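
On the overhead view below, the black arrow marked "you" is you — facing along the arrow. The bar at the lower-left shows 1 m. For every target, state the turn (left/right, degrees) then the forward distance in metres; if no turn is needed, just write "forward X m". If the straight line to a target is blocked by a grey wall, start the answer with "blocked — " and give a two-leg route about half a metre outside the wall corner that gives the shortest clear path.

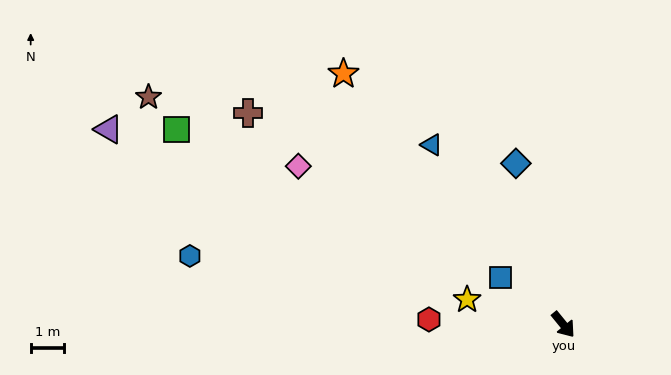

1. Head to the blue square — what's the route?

turn right 166°, forward 2.3 m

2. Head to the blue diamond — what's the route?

turn left 157°, forward 5.0 m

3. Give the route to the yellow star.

turn right 144°, forward 3.0 m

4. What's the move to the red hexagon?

turn right 131°, forward 4.0 m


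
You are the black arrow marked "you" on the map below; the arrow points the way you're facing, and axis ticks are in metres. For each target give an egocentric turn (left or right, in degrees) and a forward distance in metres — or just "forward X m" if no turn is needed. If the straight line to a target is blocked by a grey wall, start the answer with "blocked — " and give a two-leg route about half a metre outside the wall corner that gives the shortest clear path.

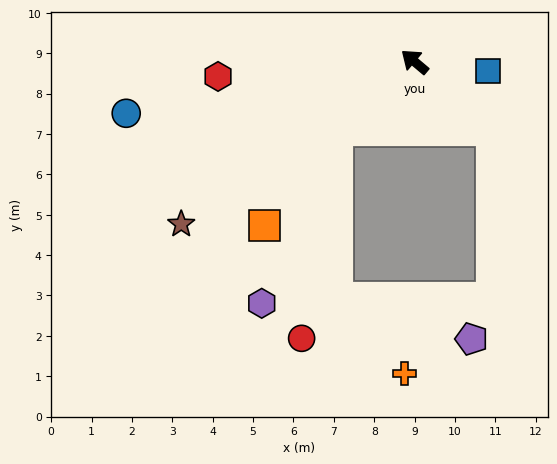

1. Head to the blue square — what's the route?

turn right 147°, forward 1.8 m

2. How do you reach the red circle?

blocked — turn left 81°, forward 2.6 m, then turn left 40°, forward 5.3 m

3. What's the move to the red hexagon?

turn left 44°, forward 4.9 m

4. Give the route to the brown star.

turn left 75°, forward 7.0 m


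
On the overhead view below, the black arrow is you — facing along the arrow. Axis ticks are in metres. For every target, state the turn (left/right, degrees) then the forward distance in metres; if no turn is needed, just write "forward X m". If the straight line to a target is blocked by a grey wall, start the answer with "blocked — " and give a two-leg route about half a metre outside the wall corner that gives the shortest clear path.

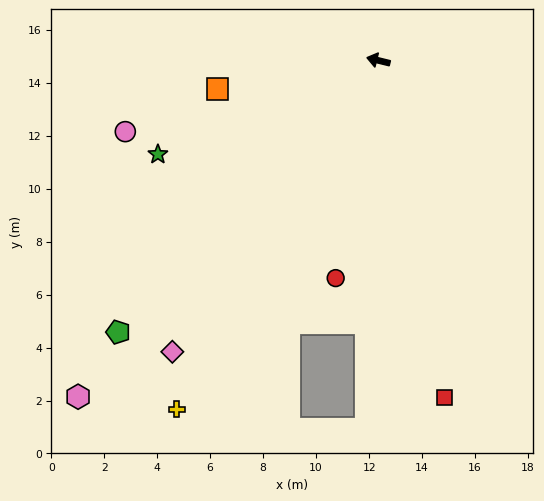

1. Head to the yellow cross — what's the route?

turn left 74°, forward 15.2 m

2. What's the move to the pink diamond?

turn left 69°, forward 13.5 m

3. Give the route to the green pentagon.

turn left 60°, forward 14.2 m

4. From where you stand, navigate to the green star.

turn left 37°, forward 9.0 m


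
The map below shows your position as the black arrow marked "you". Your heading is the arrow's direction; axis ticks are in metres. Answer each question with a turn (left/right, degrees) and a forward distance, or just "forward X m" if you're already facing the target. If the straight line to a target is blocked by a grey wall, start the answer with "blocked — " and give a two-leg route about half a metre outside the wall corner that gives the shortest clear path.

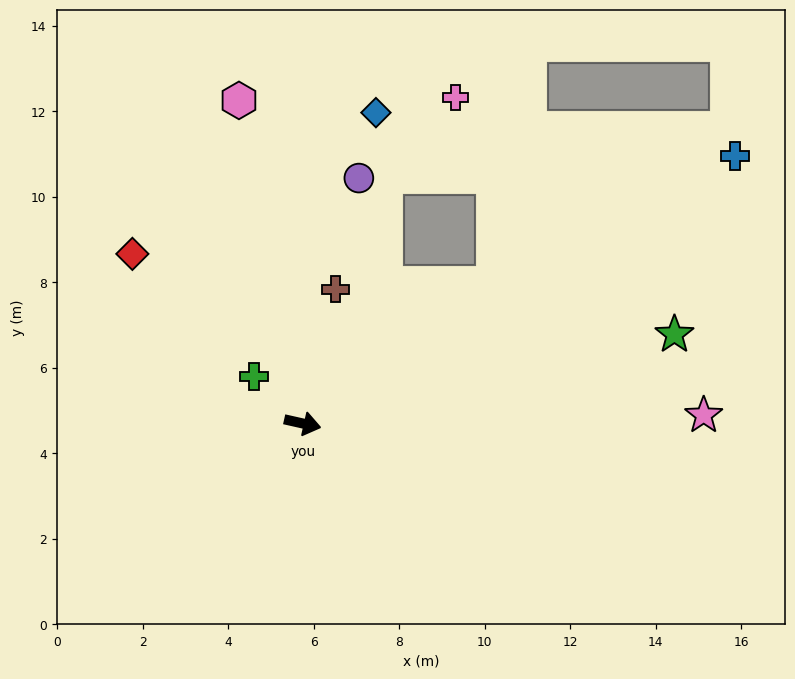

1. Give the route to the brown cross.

turn left 89°, forward 3.2 m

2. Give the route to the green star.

turn left 26°, forward 8.9 m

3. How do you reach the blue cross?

turn left 44°, forward 11.9 m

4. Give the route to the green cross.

turn left 149°, forward 1.6 m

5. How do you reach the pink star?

turn left 14°, forward 9.4 m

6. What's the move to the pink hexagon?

turn left 114°, forward 7.7 m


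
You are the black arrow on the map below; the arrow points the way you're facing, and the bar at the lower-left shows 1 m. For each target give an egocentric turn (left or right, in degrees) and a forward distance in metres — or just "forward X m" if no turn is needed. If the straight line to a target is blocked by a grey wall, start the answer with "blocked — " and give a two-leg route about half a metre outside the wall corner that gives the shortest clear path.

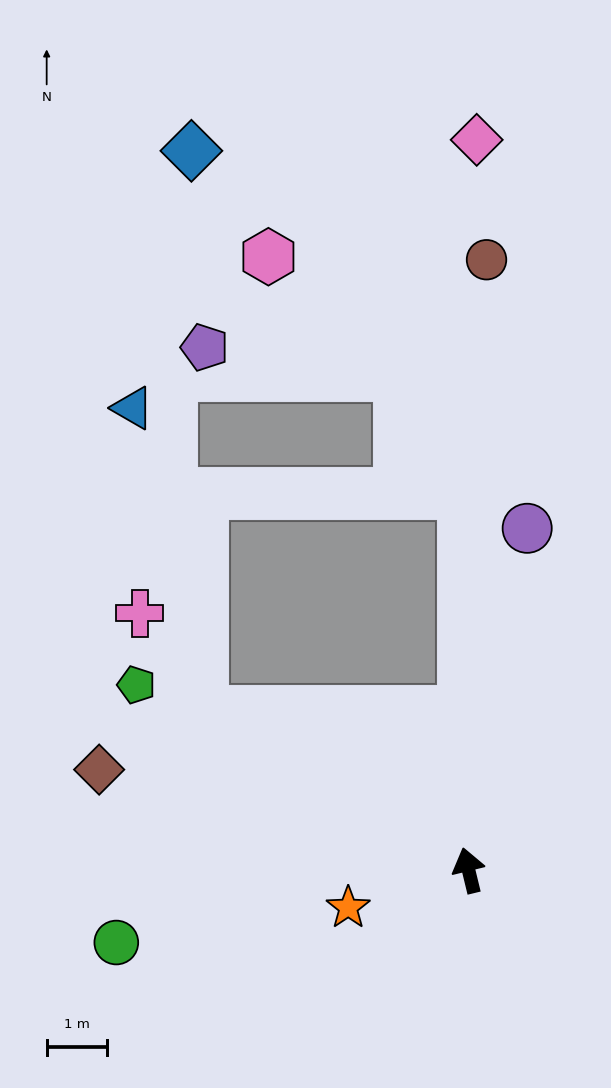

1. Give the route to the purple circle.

turn right 23°, forward 5.8 m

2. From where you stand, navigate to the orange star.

turn left 94°, forward 2.1 m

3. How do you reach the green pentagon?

turn left 47°, forward 6.3 m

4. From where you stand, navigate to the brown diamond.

turn left 61°, forward 6.4 m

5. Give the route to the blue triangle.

blocked — turn left 45°, forward 5.2 m, then turn right 46°, forward 5.2 m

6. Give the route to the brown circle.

turn right 15°, forward 10.2 m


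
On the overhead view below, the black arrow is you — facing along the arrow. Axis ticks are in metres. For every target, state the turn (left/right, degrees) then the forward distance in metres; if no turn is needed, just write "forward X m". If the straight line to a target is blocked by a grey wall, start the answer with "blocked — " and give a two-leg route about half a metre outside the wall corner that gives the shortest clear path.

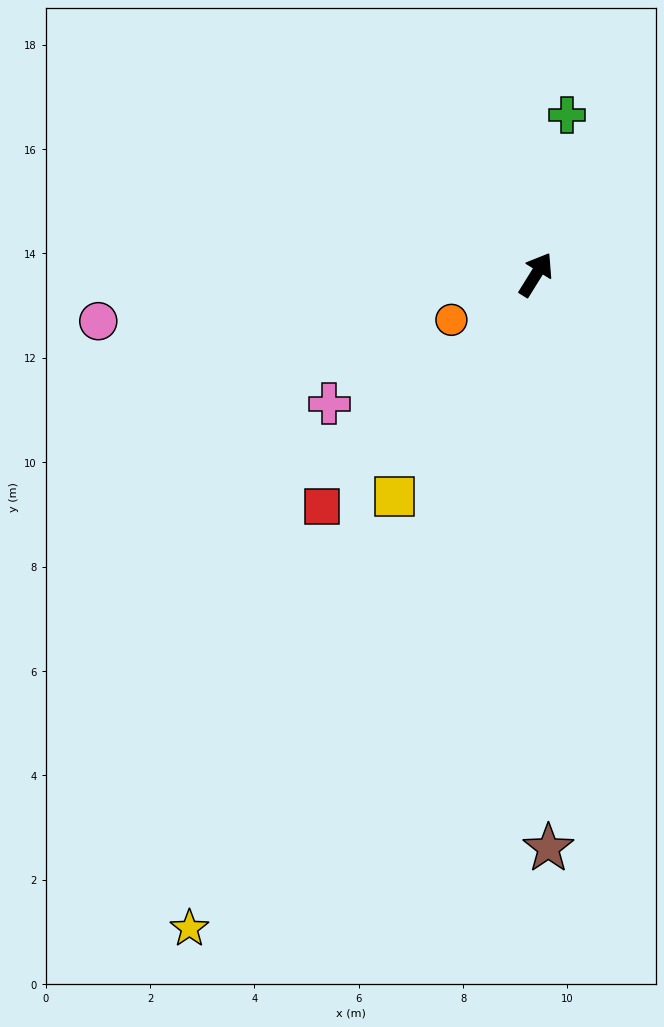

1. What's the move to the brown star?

turn right 147°, forward 11.0 m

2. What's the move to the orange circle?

turn left 150°, forward 1.8 m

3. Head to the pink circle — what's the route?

turn left 128°, forward 8.4 m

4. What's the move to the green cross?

turn left 21°, forward 3.1 m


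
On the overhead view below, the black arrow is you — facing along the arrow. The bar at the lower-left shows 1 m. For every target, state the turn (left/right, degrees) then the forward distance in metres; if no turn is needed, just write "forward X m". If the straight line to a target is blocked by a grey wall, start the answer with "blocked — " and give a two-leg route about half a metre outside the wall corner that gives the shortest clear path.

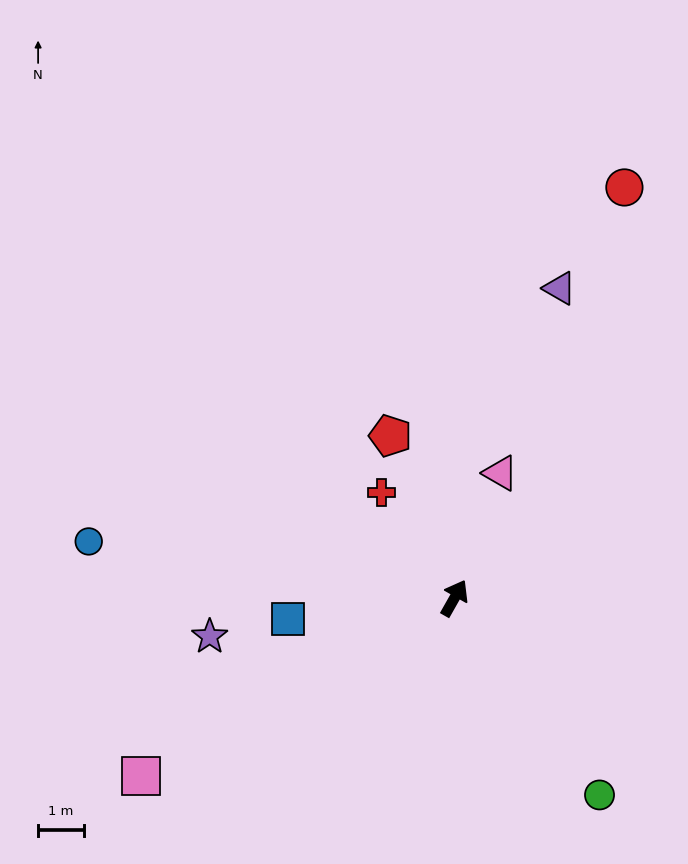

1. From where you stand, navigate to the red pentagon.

turn left 51°, forward 3.8 m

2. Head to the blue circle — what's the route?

turn left 111°, forward 8.1 m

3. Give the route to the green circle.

turn right 114°, forward 5.3 m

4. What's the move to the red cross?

turn left 64°, forward 2.8 m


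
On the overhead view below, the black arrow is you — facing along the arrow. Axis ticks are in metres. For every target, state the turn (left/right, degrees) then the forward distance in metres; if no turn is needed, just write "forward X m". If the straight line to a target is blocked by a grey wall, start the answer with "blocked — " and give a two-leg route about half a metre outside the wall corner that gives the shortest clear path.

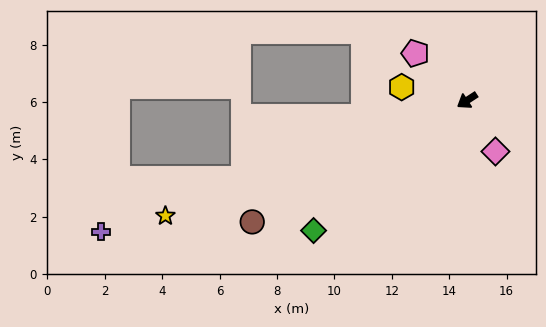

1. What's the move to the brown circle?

turn right 4°, forward 8.6 m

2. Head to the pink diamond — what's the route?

turn left 86°, forward 2.0 m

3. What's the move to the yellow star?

turn right 12°, forward 11.3 m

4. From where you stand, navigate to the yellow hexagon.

turn right 45°, forward 2.3 m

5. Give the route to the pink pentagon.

turn right 75°, forward 2.4 m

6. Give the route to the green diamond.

turn left 7°, forward 7.0 m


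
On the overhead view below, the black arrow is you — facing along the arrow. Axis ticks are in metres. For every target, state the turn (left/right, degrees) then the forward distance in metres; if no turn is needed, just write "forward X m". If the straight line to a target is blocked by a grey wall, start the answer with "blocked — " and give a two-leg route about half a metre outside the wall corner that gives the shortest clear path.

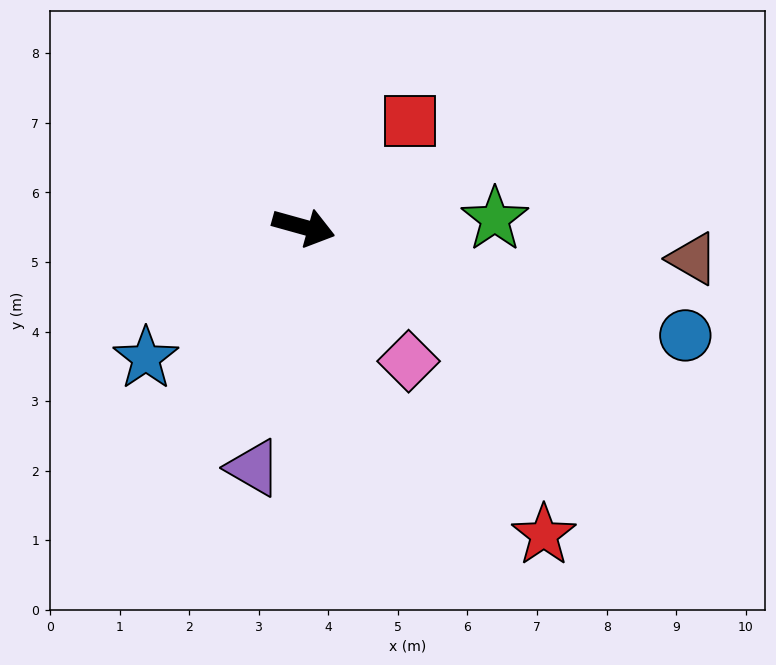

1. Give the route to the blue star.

turn right 125°, forward 2.9 m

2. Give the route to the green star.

turn left 18°, forward 2.8 m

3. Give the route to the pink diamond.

turn right 36°, forward 2.4 m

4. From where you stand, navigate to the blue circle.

forward 5.7 m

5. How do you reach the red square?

turn left 60°, forward 2.2 m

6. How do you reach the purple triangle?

turn right 86°, forward 3.5 m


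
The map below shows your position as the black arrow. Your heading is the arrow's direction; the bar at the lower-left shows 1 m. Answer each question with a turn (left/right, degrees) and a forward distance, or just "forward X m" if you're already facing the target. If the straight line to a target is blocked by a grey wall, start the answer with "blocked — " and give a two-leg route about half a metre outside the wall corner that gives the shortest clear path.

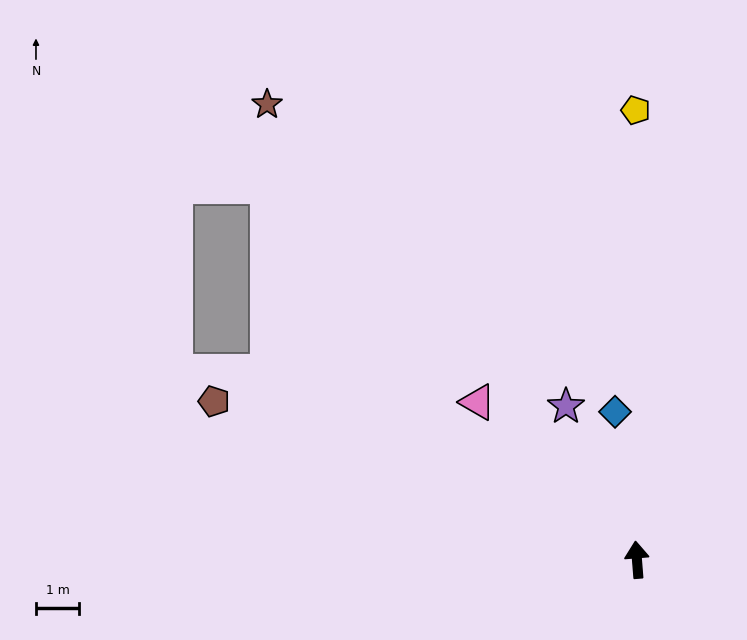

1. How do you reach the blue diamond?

turn left 4°, forward 3.4 m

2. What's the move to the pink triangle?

turn left 41°, forward 5.2 m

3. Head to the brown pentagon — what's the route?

turn left 65°, forward 10.4 m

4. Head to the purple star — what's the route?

turn left 20°, forward 3.9 m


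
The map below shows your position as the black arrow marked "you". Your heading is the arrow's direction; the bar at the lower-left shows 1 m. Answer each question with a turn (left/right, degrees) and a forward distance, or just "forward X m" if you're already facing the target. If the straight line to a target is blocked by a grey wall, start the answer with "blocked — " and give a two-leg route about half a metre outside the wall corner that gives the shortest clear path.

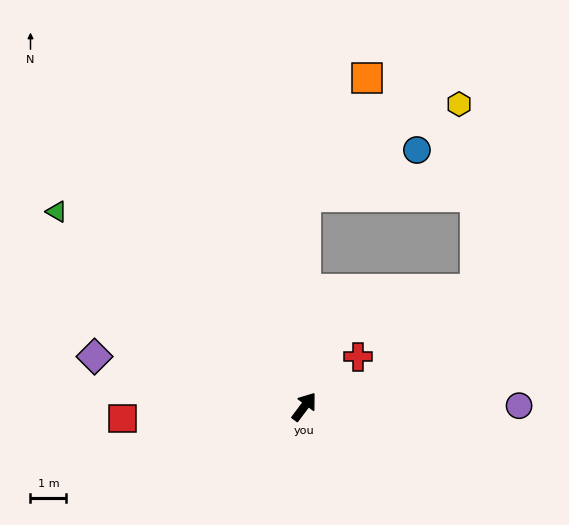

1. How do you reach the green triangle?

turn left 89°, forward 8.8 m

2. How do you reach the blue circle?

blocked — turn left 36°, forward 5.9 m, then turn right 66°, forward 3.4 m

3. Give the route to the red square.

turn left 131°, forward 5.1 m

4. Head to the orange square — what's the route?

blocked — turn left 36°, forward 5.9 m, then turn right 26°, forward 3.7 m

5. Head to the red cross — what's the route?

turn right 10°, forward 2.0 m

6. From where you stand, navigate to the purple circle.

turn right 53°, forward 6.0 m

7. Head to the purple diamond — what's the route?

turn left 113°, forward 6.0 m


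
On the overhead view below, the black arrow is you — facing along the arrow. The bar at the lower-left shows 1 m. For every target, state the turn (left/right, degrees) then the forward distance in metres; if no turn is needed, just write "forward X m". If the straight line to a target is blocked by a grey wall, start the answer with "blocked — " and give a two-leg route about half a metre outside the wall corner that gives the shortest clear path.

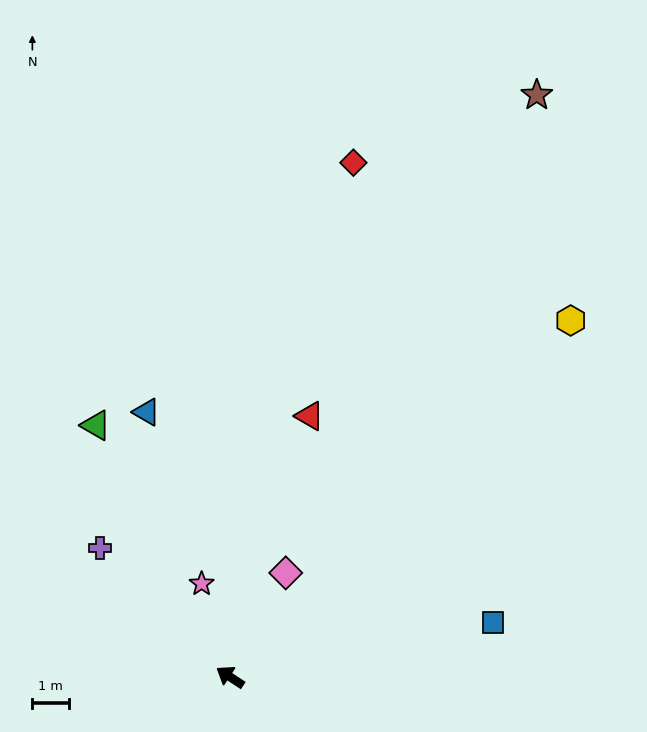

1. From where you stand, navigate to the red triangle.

turn right 74°, forward 7.4 m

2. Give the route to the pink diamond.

turn right 85°, forward 3.2 m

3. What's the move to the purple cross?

turn right 11°, forward 5.0 m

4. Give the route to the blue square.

turn right 135°, forward 7.3 m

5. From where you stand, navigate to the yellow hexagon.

turn right 100°, forward 13.4 m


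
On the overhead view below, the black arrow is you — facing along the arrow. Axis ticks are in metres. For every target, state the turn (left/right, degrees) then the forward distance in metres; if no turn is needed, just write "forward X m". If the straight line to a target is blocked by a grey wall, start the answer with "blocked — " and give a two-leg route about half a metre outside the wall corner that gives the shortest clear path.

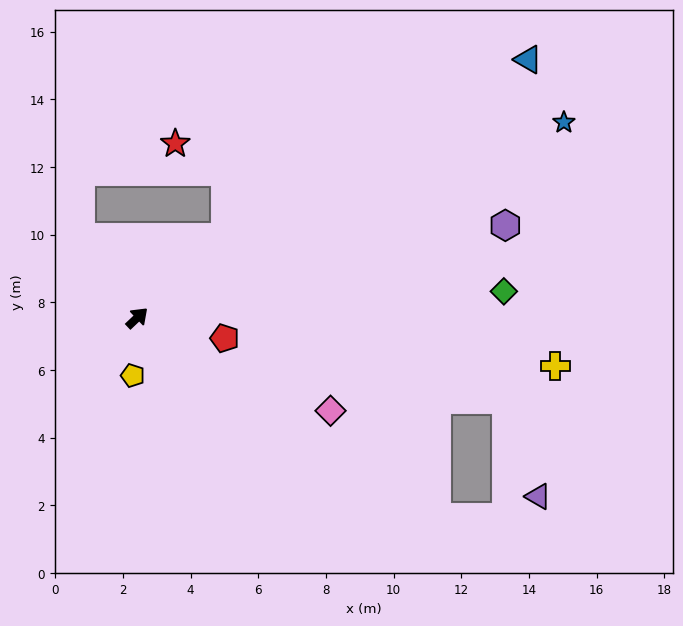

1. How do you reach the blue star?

turn right 19°, forward 13.9 m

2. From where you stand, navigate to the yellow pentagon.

turn right 138°, forward 1.7 m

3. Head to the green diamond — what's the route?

turn right 39°, forward 10.9 m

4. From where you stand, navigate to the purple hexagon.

turn right 29°, forward 11.2 m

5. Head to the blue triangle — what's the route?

turn right 10°, forward 13.9 m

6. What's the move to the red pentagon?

turn right 57°, forward 2.7 m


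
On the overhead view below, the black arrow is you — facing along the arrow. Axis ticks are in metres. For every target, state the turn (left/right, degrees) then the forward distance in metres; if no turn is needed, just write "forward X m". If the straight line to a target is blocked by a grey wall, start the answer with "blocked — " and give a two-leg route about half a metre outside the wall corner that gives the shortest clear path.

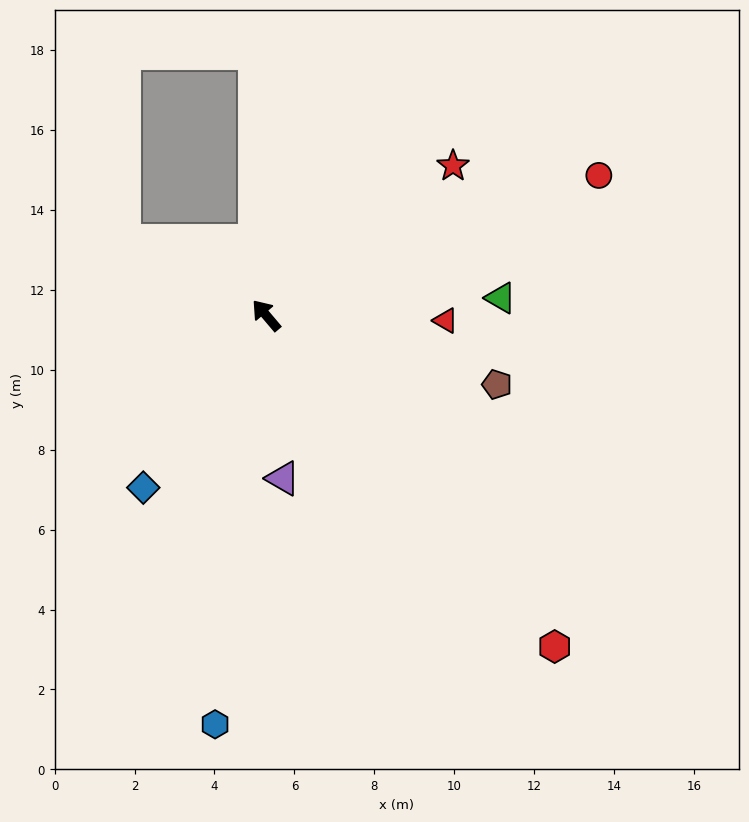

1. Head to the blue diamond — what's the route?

turn left 104°, forward 5.3 m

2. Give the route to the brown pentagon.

turn right 147°, forward 6.0 m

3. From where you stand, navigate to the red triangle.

turn right 132°, forward 4.5 m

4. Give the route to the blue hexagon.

turn left 133°, forward 10.3 m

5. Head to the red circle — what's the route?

turn right 107°, forward 9.0 m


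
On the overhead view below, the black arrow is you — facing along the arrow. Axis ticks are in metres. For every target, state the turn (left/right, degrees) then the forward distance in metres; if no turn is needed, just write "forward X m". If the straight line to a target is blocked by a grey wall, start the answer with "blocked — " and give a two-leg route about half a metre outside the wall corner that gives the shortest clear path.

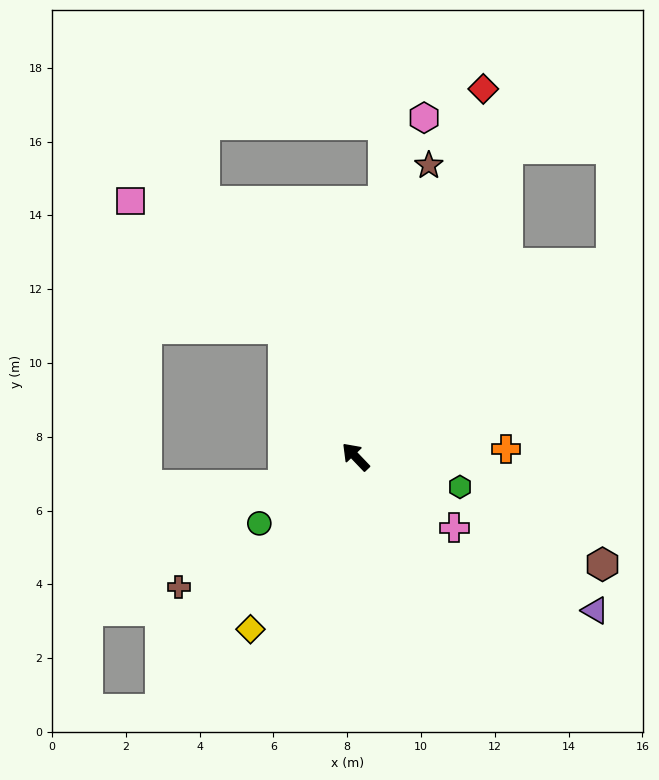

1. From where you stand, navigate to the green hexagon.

turn right 150°, forward 2.9 m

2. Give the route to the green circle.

turn left 81°, forward 3.2 m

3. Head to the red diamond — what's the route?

turn right 63°, forward 10.6 m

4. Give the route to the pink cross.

turn right 169°, forward 3.3 m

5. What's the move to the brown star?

turn right 58°, forward 8.1 m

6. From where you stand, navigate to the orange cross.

turn right 131°, forward 4.1 m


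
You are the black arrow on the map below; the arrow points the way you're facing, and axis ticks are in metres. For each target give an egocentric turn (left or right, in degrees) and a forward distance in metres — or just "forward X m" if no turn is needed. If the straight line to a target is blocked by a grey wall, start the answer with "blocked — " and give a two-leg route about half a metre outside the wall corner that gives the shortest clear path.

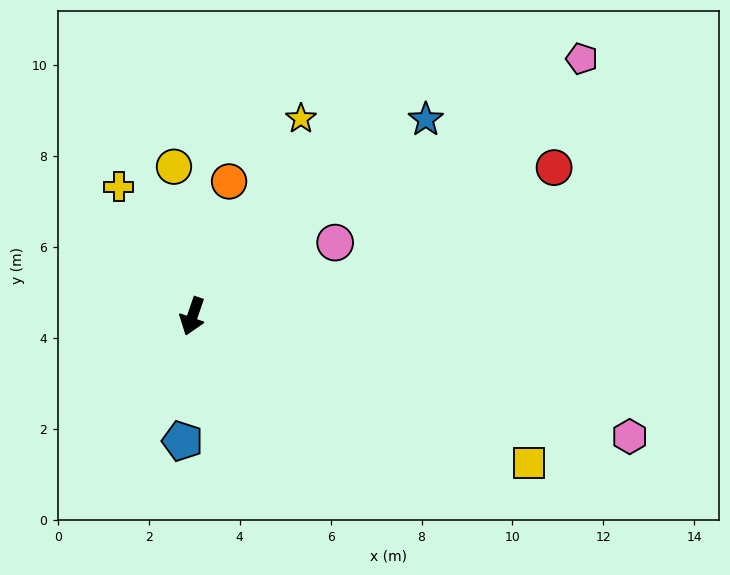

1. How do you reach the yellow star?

turn left 170°, forward 5.0 m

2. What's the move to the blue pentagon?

turn left 14°, forward 2.8 m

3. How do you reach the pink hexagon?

turn left 94°, forward 10.0 m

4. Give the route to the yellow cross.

turn right 131°, forward 3.3 m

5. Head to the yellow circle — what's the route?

turn right 154°, forward 3.3 m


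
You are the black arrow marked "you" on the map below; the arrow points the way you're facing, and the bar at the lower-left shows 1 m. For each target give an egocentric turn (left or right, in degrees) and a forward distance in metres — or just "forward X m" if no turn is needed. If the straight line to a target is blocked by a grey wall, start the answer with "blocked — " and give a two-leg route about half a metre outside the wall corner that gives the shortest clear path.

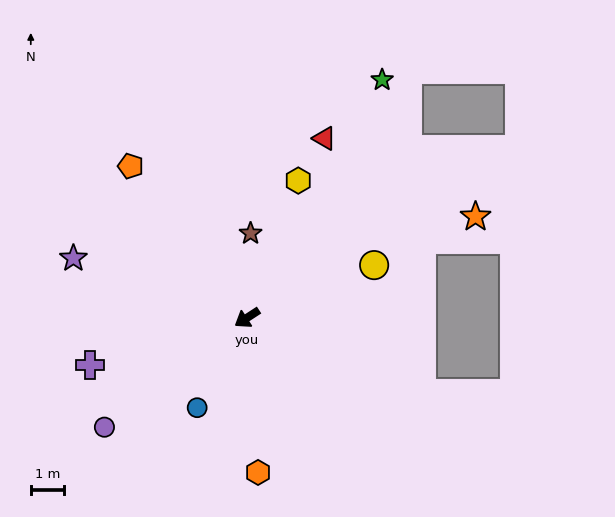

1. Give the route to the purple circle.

turn left 4°, forward 5.3 m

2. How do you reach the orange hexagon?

turn left 61°, forward 4.6 m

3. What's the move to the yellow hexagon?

turn right 143°, forward 4.3 m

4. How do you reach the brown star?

turn right 125°, forward 2.5 m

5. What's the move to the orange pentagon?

turn right 86°, forward 5.7 m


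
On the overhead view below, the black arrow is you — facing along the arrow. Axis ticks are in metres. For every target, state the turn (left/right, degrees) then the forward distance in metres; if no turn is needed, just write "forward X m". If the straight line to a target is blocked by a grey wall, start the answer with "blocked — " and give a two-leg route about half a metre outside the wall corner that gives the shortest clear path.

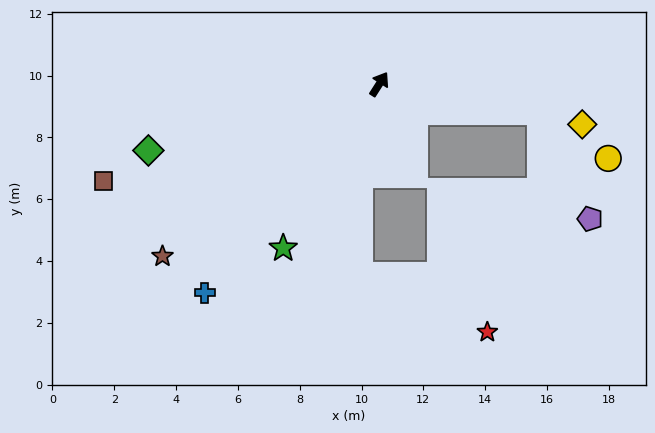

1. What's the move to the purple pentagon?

blocked — turn right 67°, forward 5.3 m, then turn right 55°, forward 3.8 m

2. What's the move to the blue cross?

turn left 173°, forward 8.8 m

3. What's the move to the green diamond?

turn left 139°, forward 7.8 m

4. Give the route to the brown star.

turn left 161°, forward 9.0 m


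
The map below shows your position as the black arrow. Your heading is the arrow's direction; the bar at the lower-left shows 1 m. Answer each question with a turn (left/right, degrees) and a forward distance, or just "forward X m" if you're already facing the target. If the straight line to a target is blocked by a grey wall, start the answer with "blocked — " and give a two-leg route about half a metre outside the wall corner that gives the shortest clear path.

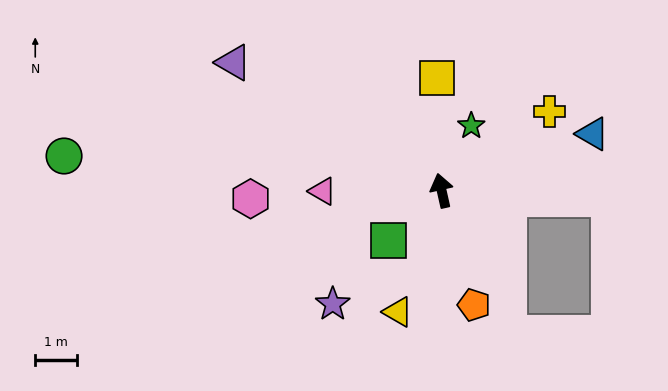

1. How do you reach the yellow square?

turn right 10°, forward 2.7 m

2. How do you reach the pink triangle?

turn left 78°, forward 2.8 m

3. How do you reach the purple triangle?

turn left 46°, forward 5.8 m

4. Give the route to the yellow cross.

turn right 66°, forward 3.2 m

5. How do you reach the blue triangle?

turn right 82°, forward 3.8 m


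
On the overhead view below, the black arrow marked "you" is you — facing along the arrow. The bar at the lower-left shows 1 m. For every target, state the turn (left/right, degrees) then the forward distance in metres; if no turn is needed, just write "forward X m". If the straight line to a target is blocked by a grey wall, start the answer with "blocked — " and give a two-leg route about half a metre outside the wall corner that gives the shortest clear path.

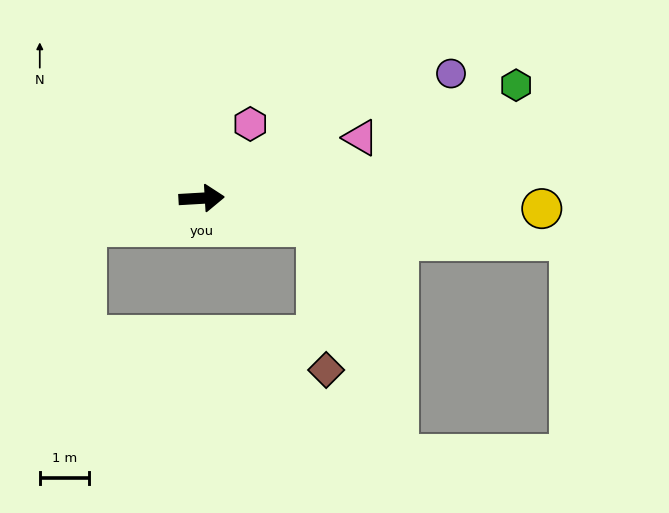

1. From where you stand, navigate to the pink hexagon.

turn left 53°, forward 1.8 m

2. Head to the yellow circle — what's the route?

turn right 5°, forward 7.0 m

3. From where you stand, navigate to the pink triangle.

turn left 18°, forward 3.5 m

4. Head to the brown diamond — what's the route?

blocked — turn right 17°, forward 2.4 m, then turn right 73°, forward 3.0 m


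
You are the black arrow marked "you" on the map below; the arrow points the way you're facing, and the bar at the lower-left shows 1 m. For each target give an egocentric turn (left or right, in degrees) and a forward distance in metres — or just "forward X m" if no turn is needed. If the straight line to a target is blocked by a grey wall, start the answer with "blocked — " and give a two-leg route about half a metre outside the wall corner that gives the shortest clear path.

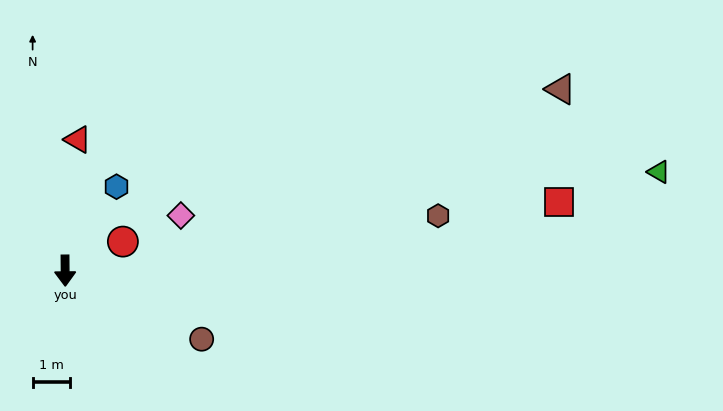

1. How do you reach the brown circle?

turn left 63°, forward 4.1 m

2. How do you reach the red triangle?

turn left 174°, forward 3.5 m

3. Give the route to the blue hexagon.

turn left 148°, forward 2.6 m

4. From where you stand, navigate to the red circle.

turn left 116°, forward 1.7 m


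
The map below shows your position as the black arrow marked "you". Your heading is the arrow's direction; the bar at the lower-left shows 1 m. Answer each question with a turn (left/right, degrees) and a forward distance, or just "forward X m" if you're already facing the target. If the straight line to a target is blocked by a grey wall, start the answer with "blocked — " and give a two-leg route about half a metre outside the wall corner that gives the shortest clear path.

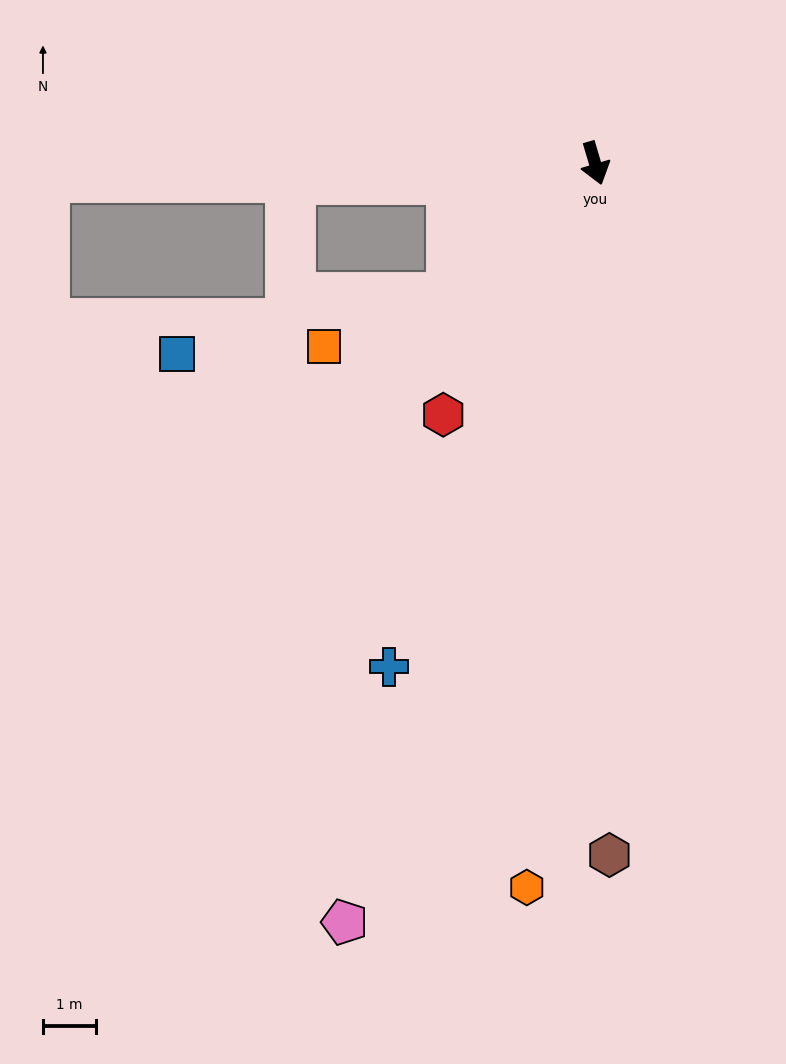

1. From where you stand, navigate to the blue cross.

turn right 39°, forward 10.2 m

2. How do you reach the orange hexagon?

turn right 22°, forward 13.6 m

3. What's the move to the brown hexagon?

turn right 15°, forward 13.0 m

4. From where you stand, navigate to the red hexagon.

turn right 48°, forward 5.5 m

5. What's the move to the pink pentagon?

turn right 35°, forward 15.0 m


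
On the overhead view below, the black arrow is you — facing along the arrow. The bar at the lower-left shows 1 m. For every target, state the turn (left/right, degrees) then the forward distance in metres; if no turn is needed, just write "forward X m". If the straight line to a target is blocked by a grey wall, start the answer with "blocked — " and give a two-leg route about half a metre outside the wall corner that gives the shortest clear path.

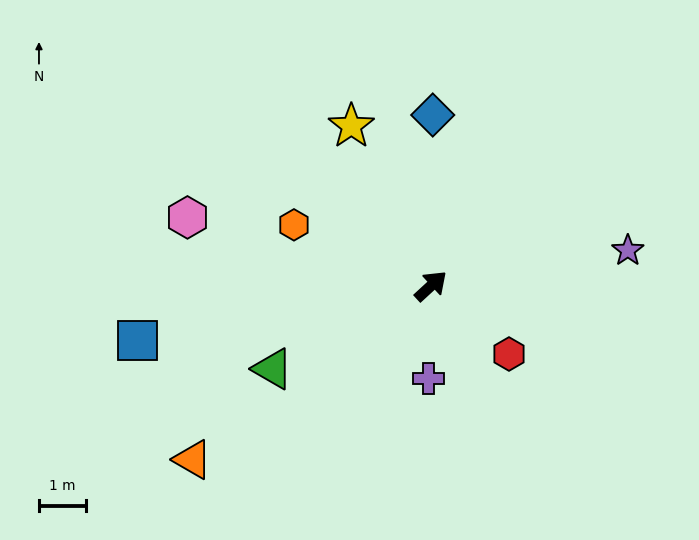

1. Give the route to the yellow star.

turn left 74°, forward 3.8 m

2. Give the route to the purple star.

turn right 32°, forward 4.3 m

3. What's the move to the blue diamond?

turn left 47°, forward 3.7 m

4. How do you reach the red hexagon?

turn right 84°, forward 2.2 m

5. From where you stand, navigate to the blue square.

turn left 148°, forward 6.4 m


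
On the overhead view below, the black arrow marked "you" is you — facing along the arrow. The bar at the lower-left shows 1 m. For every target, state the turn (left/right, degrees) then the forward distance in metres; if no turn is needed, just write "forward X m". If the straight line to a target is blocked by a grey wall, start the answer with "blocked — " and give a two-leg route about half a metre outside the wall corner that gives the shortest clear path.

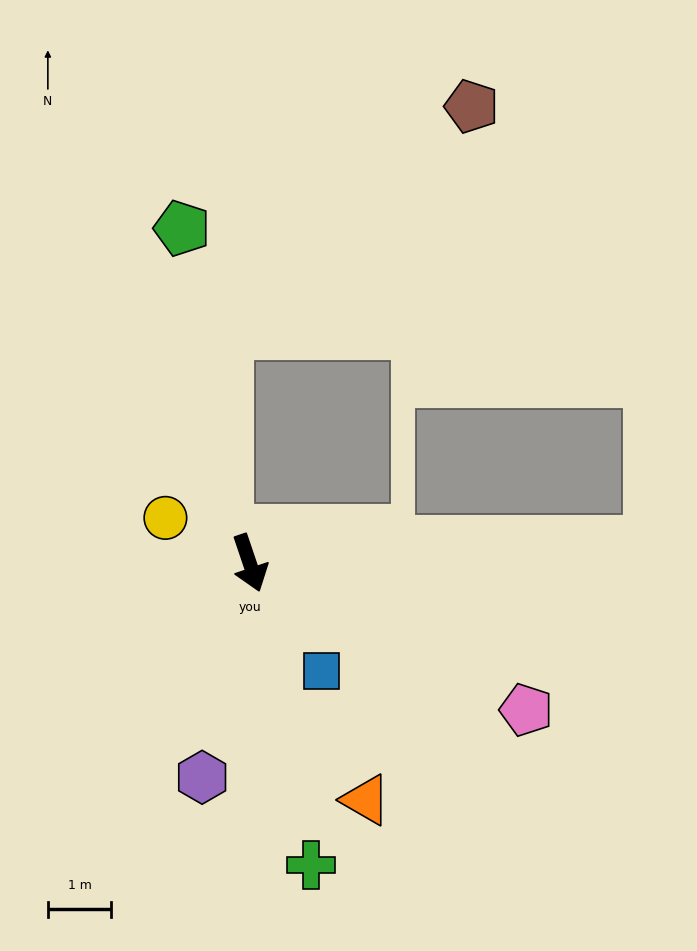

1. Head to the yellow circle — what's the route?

turn right 137°, forward 1.5 m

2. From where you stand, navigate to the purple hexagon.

turn right 31°, forward 3.5 m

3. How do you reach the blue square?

turn left 15°, forward 2.1 m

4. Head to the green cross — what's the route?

turn right 7°, forward 4.9 m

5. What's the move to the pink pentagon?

turn left 43°, forward 4.9 m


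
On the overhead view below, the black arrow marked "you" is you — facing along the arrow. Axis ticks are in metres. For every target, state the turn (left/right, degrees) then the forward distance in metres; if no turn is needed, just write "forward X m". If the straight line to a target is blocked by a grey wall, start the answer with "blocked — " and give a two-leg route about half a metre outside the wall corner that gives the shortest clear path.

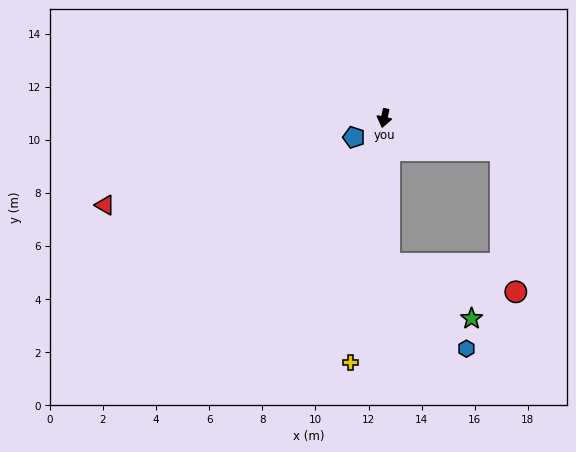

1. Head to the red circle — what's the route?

blocked — turn left 87°, forward 4.6 m, then turn right 69°, forward 5.4 m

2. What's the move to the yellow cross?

turn left 5°, forward 9.3 m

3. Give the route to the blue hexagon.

blocked — turn left 14°, forward 5.5 m, then turn left 41°, forward 4.3 m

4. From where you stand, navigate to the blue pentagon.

turn right 45°, forward 1.4 m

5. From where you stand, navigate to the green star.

blocked — turn left 14°, forward 5.5 m, then turn left 55°, forward 3.7 m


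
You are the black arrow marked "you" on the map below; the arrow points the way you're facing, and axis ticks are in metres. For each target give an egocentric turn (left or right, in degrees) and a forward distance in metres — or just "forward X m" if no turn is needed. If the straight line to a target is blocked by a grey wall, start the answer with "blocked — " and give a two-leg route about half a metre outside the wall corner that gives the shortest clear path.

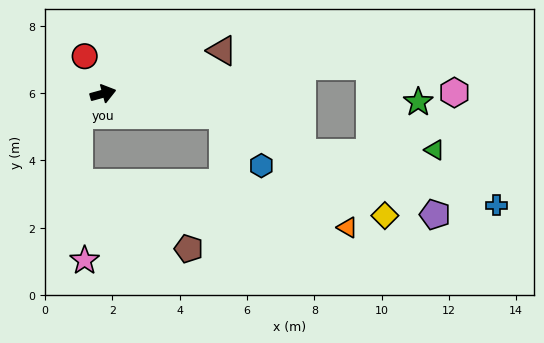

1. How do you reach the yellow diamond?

blocked — turn right 25°, forward 3.6 m, then turn right 22°, forward 5.7 m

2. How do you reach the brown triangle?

turn left 5°, forward 3.8 m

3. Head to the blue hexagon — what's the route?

blocked — turn right 25°, forward 3.6 m, then turn right 43°, forward 1.9 m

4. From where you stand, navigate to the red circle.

turn left 101°, forward 1.2 m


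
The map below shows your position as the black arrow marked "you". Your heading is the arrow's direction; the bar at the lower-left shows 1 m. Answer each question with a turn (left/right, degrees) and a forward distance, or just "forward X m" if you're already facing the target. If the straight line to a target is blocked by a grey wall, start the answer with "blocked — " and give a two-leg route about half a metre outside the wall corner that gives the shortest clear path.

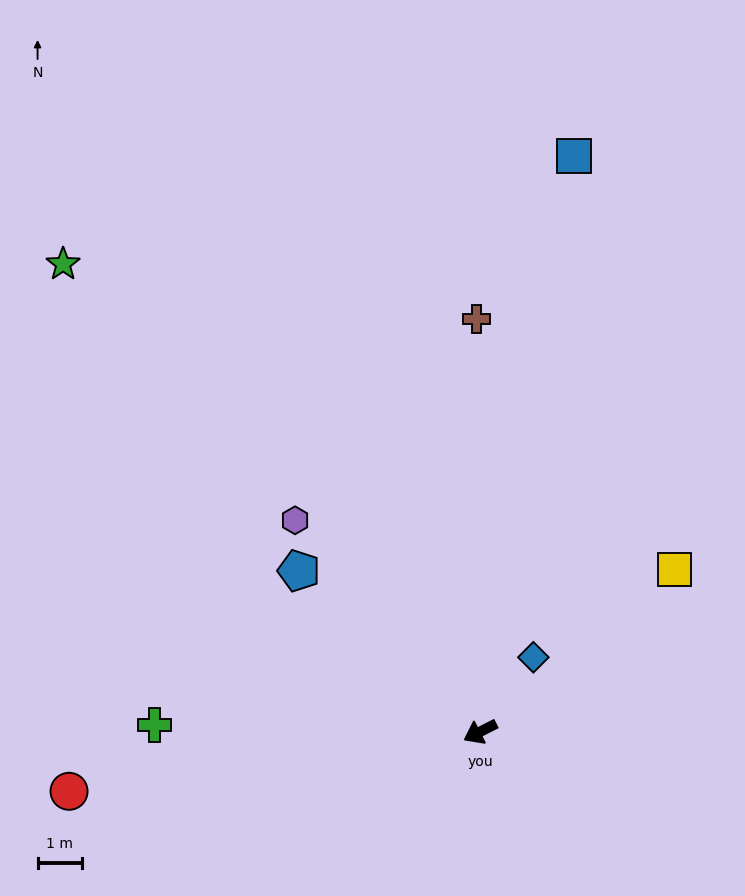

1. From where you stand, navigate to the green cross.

turn right 28°, forward 7.4 m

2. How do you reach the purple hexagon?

turn right 76°, forward 6.4 m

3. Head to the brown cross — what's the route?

turn right 116°, forward 9.4 m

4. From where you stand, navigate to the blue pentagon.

turn right 69°, forward 5.5 m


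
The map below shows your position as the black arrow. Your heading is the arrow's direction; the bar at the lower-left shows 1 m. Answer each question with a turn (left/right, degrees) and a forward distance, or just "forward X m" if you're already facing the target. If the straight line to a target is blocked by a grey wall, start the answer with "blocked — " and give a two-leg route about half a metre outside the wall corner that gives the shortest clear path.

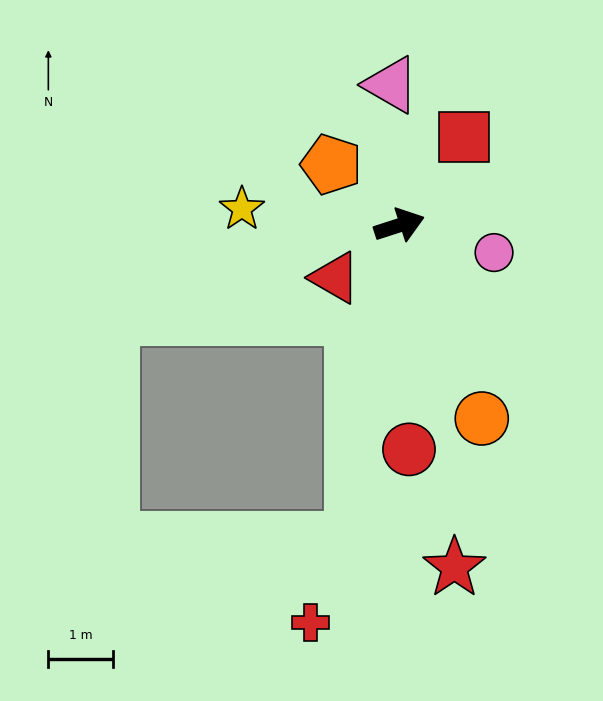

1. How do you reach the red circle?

turn right 105°, forward 3.5 m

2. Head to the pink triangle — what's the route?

turn left 76°, forward 2.2 m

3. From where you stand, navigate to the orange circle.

turn right 85°, forward 3.3 m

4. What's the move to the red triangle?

turn right 159°, forward 1.3 m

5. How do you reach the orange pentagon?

turn left 120°, forward 1.4 m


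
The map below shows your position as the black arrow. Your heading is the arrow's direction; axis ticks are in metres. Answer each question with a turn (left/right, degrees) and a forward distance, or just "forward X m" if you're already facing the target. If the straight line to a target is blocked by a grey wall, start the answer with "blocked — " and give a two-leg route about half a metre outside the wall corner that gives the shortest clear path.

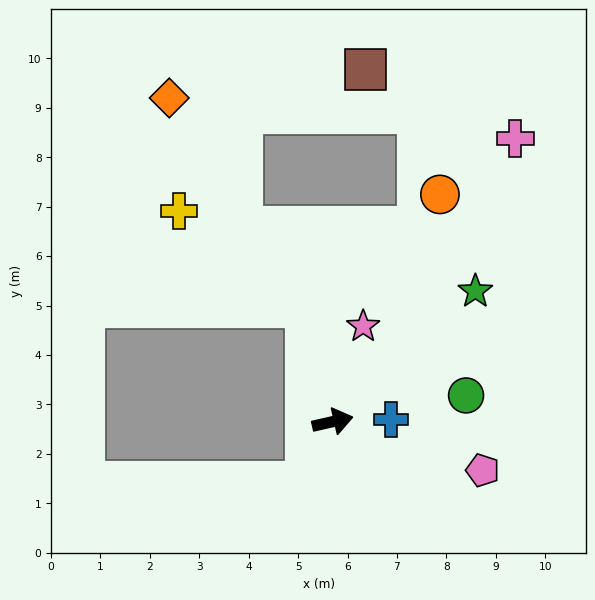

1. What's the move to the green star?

turn left 30°, forward 3.9 m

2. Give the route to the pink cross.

turn left 44°, forward 6.8 m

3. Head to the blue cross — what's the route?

turn right 11°, forward 1.2 m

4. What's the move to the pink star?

turn left 59°, forward 2.0 m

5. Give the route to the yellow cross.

blocked — turn left 90°, forward 2.4 m, then turn left 40°, forward 3.2 m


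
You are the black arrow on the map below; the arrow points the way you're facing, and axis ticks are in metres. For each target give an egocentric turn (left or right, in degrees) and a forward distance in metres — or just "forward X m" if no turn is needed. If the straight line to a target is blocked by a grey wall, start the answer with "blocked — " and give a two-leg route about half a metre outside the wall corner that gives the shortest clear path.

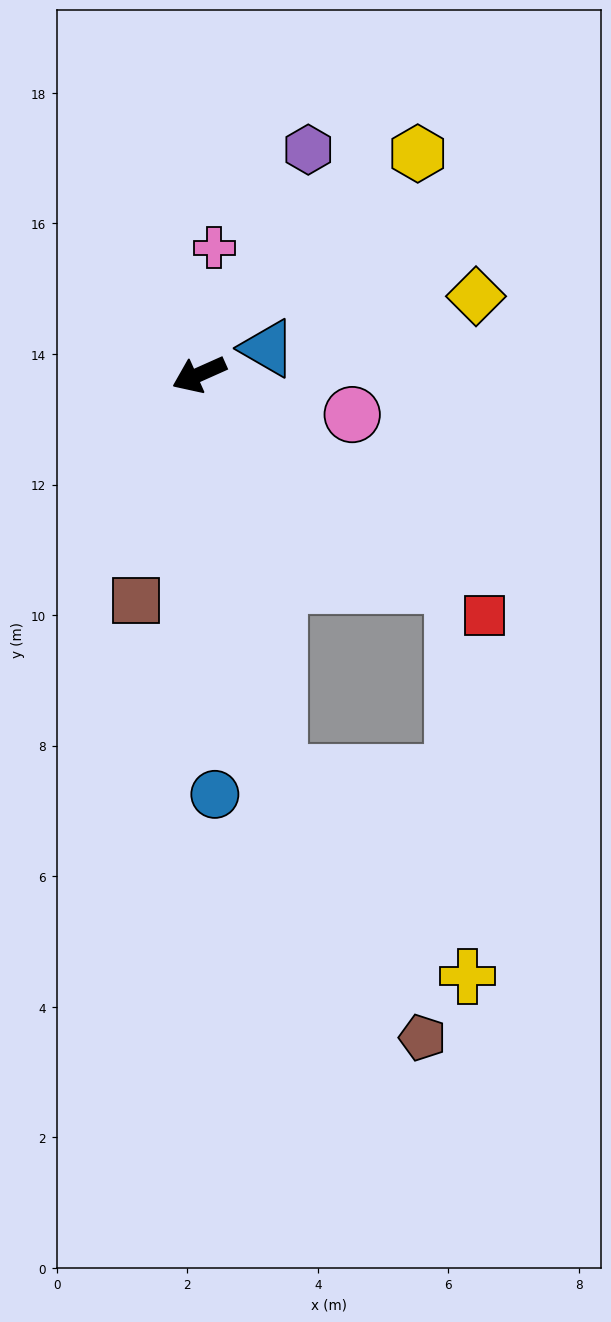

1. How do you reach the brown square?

turn left 50°, forward 3.6 m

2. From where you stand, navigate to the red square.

turn left 116°, forward 5.7 m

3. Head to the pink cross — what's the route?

turn right 121°, forward 2.0 m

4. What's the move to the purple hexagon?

turn right 140°, forward 3.8 m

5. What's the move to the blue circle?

turn left 68°, forward 6.4 m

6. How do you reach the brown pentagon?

blocked — turn left 77°, forward 6.2 m, then turn left 17°, forward 4.6 m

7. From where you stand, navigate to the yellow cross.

blocked — turn left 77°, forward 6.2 m, then turn left 32°, forward 4.2 m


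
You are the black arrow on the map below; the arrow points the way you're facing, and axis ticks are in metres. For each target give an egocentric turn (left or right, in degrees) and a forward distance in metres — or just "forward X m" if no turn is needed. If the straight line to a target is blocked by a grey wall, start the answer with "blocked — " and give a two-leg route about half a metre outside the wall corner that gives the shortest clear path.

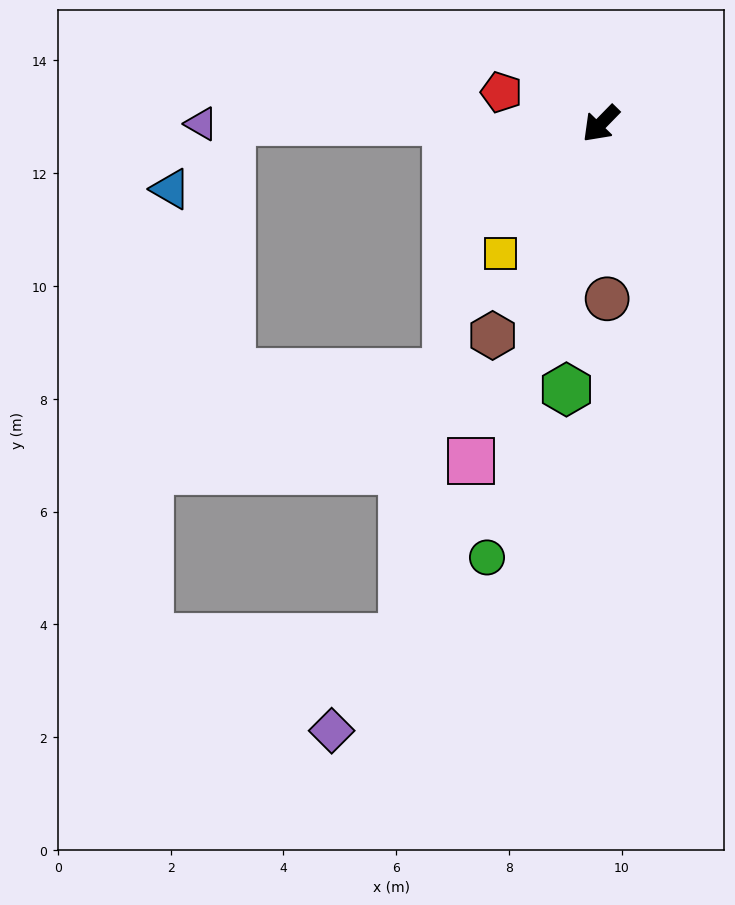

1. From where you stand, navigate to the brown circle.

turn left 46°, forward 3.1 m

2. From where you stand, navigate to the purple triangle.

turn right 46°, forward 7.1 m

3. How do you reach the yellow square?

turn left 7°, forward 2.9 m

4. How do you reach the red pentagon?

turn right 63°, forward 1.8 m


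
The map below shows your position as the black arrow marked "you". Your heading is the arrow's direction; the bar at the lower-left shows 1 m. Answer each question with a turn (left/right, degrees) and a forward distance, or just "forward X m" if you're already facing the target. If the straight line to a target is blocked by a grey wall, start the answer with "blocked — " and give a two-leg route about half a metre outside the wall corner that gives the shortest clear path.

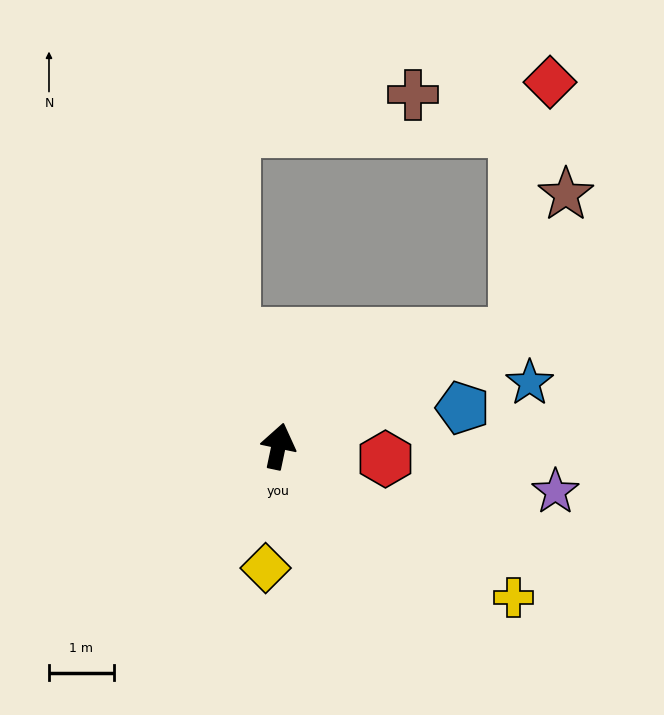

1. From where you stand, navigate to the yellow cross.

turn right 111°, forward 4.3 m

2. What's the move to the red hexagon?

turn right 85°, forward 1.7 m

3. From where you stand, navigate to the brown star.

blocked — turn right 53°, forward 4.0 m, then turn left 45°, forward 2.3 m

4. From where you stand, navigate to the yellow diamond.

turn right 174°, forward 1.9 m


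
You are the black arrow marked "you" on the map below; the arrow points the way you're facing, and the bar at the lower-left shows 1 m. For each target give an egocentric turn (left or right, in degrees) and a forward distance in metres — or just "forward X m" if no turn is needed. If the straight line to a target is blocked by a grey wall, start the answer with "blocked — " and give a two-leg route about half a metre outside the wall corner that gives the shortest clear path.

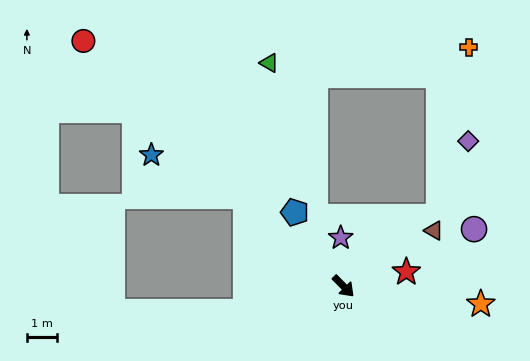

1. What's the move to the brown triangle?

turn left 77°, forward 3.6 m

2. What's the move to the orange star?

turn left 38°, forward 4.7 m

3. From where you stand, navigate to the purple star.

turn left 139°, forward 1.6 m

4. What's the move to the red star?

turn left 58°, forward 2.2 m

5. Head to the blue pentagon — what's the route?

turn left 169°, forward 3.0 m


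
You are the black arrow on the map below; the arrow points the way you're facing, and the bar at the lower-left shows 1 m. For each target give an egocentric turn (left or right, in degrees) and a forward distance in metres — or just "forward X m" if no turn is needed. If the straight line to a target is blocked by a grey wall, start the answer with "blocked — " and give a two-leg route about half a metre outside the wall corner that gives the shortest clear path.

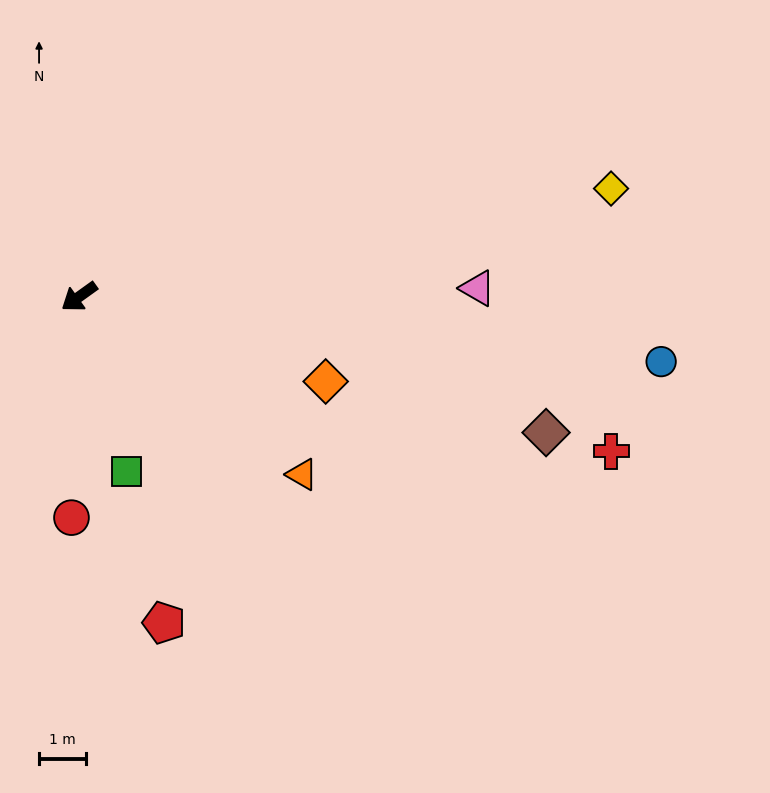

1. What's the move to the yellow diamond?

turn left 156°, forward 11.6 m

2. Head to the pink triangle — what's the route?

turn left 146°, forward 8.5 m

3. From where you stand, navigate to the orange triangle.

turn left 106°, forward 6.1 m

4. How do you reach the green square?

turn left 70°, forward 3.9 m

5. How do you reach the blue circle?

turn left 138°, forward 12.6 m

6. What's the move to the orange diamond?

turn left 125°, forward 5.6 m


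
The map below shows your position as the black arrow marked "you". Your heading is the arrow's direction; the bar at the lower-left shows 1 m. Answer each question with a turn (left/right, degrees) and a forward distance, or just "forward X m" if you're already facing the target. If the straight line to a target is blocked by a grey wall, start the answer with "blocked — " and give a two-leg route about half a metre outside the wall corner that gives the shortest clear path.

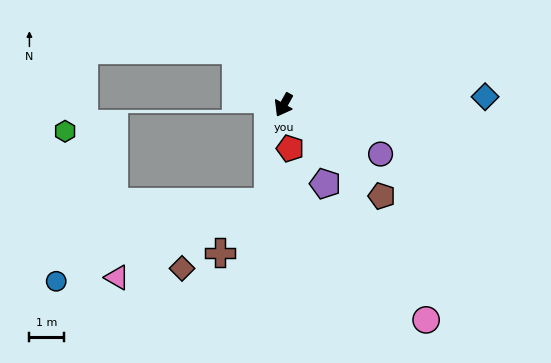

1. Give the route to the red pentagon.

turn left 38°, forward 1.3 m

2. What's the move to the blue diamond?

turn left 122°, forward 5.9 m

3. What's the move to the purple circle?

turn left 92°, forward 3.2 m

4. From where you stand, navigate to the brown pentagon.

turn left 76°, forward 3.9 m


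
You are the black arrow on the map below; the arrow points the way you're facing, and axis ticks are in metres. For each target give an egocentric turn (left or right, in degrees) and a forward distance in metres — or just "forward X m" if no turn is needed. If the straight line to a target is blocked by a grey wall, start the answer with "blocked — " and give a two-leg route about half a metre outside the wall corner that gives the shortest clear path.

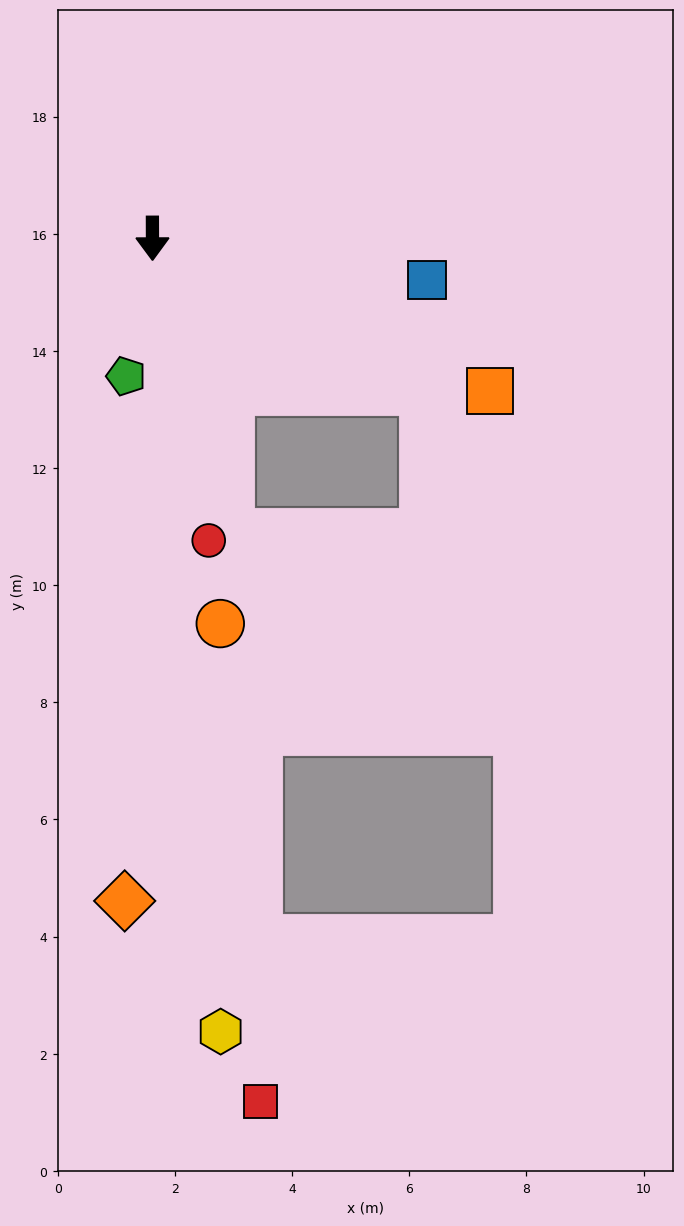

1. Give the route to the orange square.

turn left 66°, forward 6.3 m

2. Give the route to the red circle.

turn left 10°, forward 5.2 m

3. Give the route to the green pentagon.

turn right 11°, forward 2.4 m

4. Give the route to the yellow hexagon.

turn left 5°, forward 13.6 m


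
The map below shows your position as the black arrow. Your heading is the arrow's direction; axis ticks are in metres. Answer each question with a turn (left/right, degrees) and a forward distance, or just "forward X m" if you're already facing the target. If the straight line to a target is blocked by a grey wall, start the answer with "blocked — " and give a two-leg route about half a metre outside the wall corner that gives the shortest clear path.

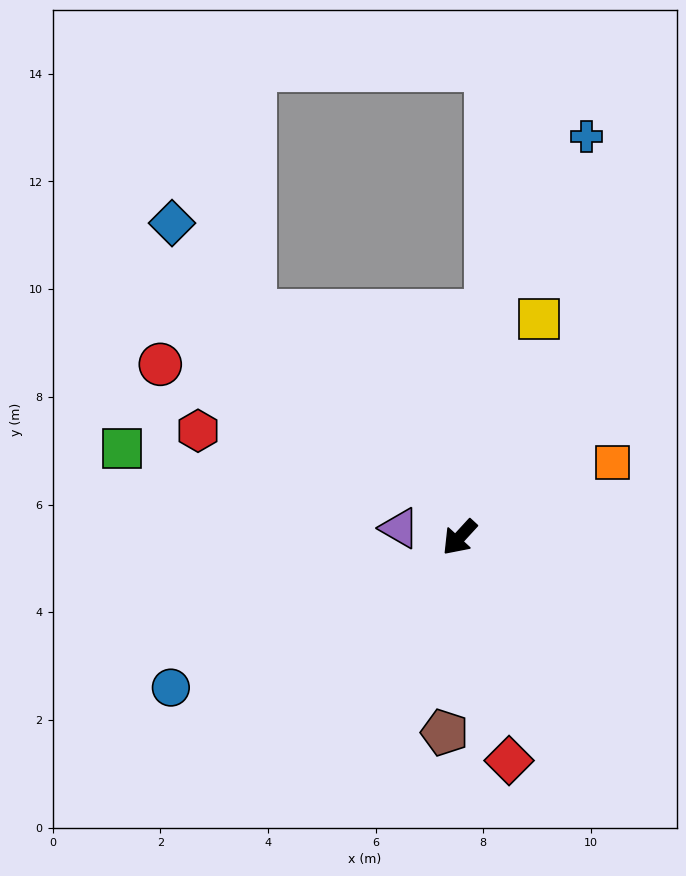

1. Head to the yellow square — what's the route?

turn right 158°, forward 4.3 m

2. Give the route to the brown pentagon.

turn left 38°, forward 3.6 m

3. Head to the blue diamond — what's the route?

turn right 95°, forward 7.9 m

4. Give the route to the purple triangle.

turn right 56°, forward 1.1 m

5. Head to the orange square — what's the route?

turn left 159°, forward 3.2 m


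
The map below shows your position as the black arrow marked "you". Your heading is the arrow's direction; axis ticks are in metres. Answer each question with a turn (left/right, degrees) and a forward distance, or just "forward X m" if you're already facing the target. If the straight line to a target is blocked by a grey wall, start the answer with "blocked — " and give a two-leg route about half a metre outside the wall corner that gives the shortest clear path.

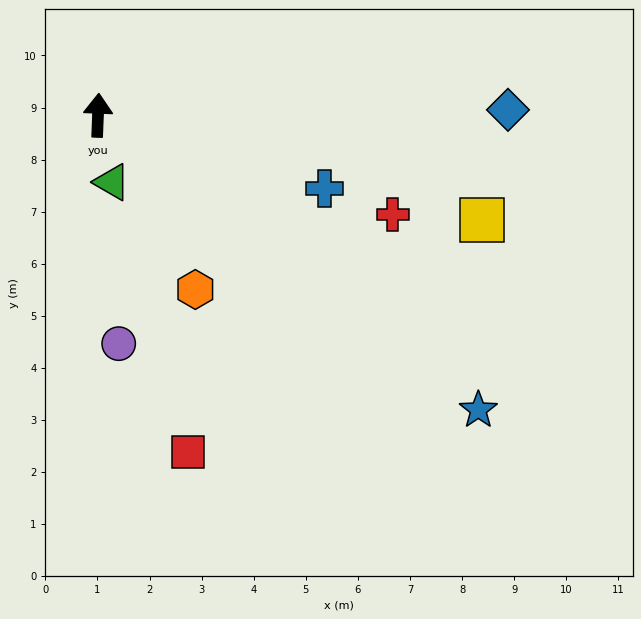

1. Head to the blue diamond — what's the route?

turn right 87°, forward 7.9 m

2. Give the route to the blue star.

turn right 126°, forward 9.2 m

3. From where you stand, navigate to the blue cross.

turn right 106°, forward 4.6 m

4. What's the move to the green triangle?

turn right 166°, forward 1.3 m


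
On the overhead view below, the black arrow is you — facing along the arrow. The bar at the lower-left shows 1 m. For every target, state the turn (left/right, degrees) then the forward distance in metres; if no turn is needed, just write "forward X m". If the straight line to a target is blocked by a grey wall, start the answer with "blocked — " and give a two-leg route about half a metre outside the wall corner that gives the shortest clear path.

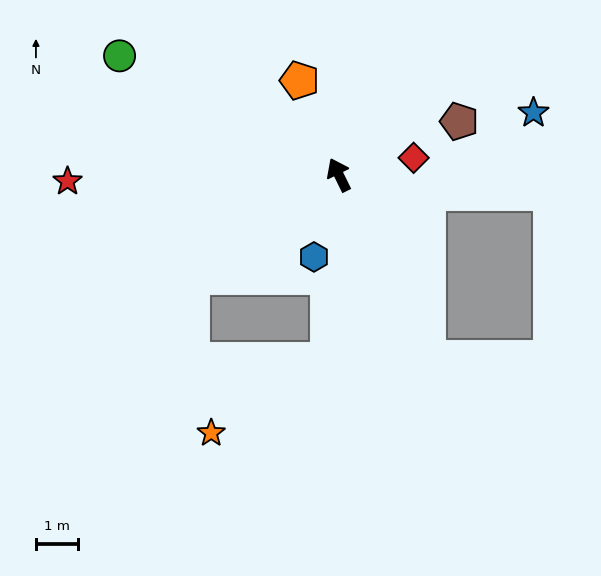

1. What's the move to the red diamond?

turn right 103°, forward 1.8 m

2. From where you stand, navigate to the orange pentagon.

turn right 3°, forward 2.4 m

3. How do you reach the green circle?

turn left 35°, forward 5.9 m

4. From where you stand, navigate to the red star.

turn left 65°, forward 6.5 m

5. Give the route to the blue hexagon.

turn left 137°, forward 2.0 m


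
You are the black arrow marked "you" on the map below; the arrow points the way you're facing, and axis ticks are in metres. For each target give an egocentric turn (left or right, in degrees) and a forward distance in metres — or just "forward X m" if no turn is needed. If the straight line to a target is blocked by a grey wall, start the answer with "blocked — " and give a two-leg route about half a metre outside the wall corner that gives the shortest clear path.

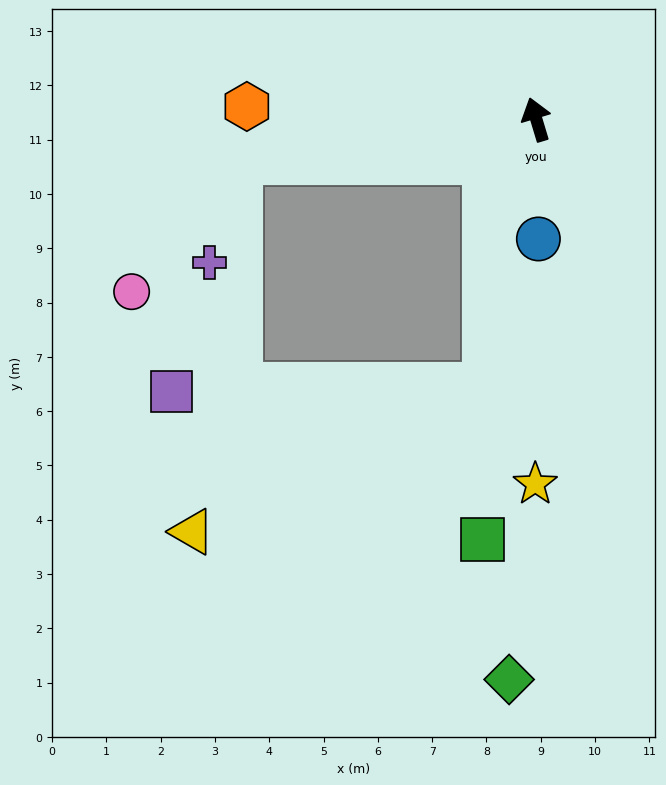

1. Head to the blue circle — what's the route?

turn left 164°, forward 2.2 m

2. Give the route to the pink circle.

blocked — turn left 81°, forward 5.5 m, then turn left 43°, forward 3.1 m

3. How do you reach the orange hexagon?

turn left 71°, forward 5.3 m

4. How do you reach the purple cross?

blocked — turn left 81°, forward 5.5 m, then turn left 66°, forward 1.9 m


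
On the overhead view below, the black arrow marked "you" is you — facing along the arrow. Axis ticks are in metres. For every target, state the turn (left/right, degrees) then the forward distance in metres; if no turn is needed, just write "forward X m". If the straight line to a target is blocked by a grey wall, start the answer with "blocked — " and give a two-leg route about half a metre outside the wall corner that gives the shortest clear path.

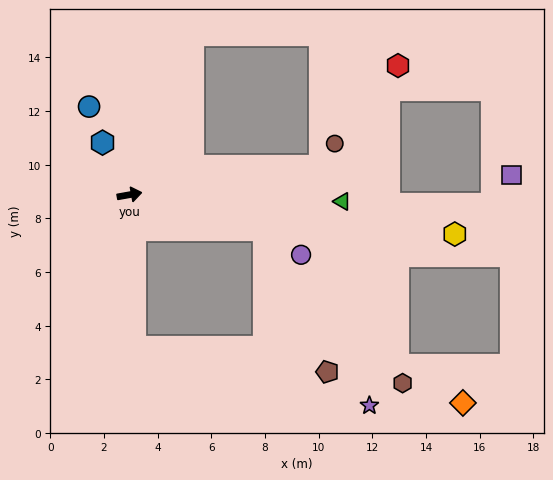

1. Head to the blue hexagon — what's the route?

turn left 107°, forward 2.2 m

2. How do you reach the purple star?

blocked — turn right 25°, forward 5.2 m, then turn right 44°, forward 7.6 m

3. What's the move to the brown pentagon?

blocked — turn right 25°, forward 5.2 m, then turn right 51°, forward 5.8 m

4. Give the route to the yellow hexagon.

turn right 17°, forward 12.2 m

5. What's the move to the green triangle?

turn right 12°, forward 7.9 m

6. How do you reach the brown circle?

blocked — forward 7.2 m, then turn left 47°, forward 1.0 m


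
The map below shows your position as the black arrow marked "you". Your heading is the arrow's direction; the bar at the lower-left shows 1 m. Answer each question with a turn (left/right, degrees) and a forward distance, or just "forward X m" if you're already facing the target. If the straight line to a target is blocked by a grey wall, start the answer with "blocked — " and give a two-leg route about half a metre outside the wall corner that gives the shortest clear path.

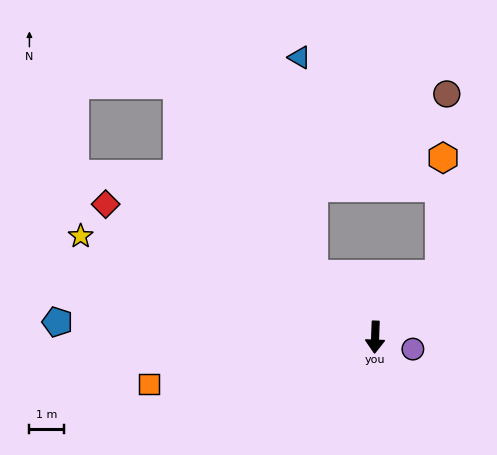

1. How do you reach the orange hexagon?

blocked — turn left 136°, forward 2.6 m, then turn left 44°, forward 3.4 m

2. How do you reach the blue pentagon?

turn right 91°, forward 9.3 m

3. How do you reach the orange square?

turn right 76°, forward 6.7 m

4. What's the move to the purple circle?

turn left 75°, forward 1.2 m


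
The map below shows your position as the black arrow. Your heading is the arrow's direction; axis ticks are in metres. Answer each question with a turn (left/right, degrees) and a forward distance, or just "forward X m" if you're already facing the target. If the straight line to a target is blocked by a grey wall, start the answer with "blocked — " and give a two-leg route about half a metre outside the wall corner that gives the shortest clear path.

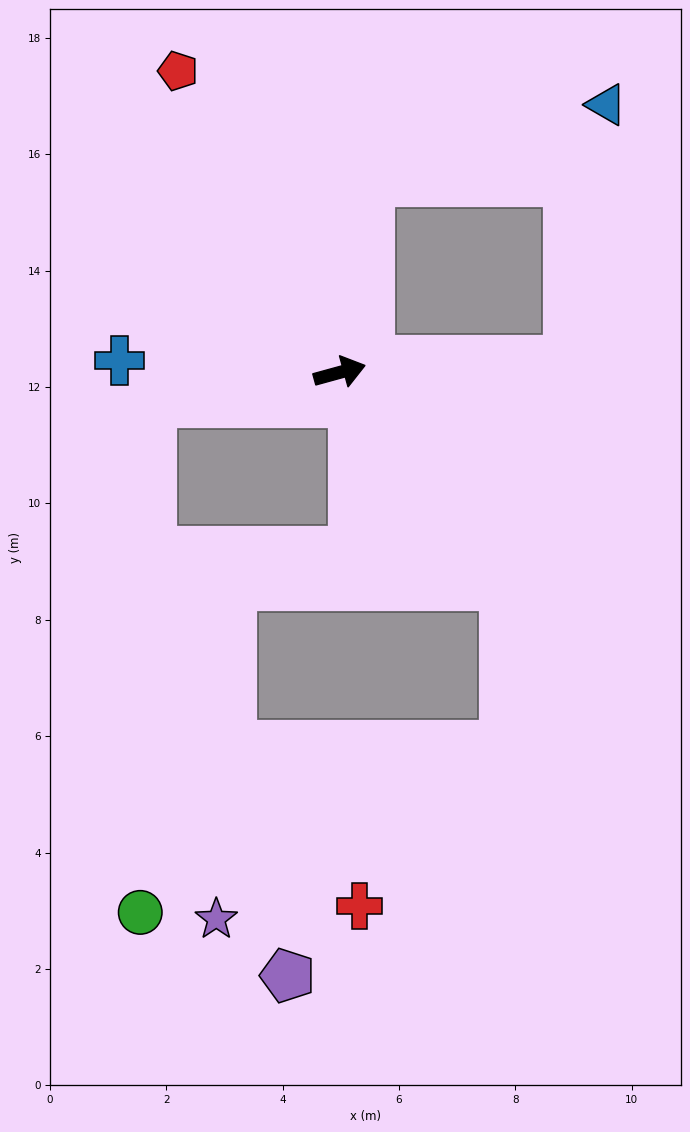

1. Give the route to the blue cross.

turn left 162°, forward 3.8 m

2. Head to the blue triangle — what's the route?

blocked — turn left 66°, forward 3.3 m, then turn right 63°, forward 4.3 m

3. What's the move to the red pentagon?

turn left 103°, forward 5.9 m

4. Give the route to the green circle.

blocked — turn left 174°, forward 3.3 m, then turn left 79°, forward 8.8 m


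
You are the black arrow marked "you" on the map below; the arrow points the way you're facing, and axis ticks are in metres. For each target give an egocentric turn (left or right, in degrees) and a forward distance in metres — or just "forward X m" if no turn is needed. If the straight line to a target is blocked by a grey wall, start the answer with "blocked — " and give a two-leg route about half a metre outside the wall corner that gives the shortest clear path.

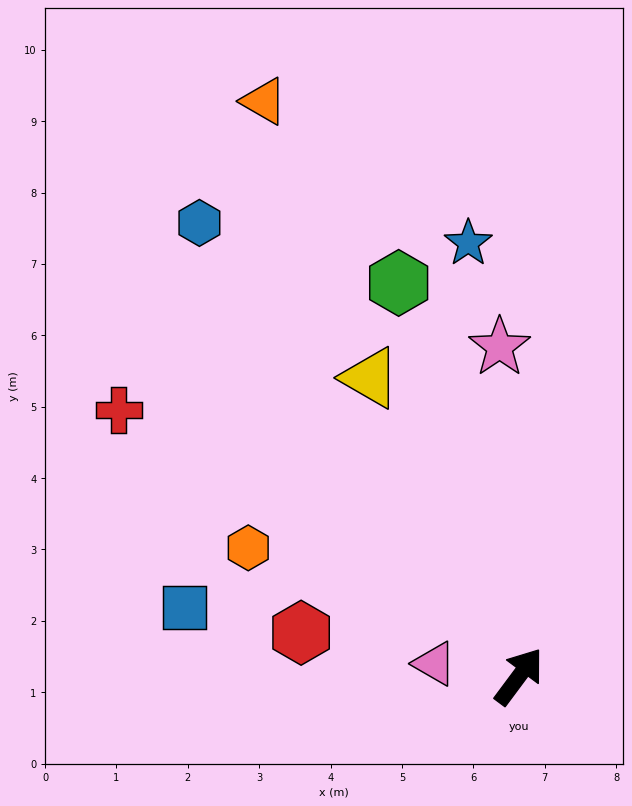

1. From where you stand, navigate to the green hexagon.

turn left 54°, forward 5.8 m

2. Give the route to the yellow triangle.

turn left 63°, forward 4.7 m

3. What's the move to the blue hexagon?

turn left 72°, forward 7.8 m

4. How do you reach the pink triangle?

turn left 118°, forward 1.2 m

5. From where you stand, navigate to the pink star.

turn left 40°, forward 4.6 m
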